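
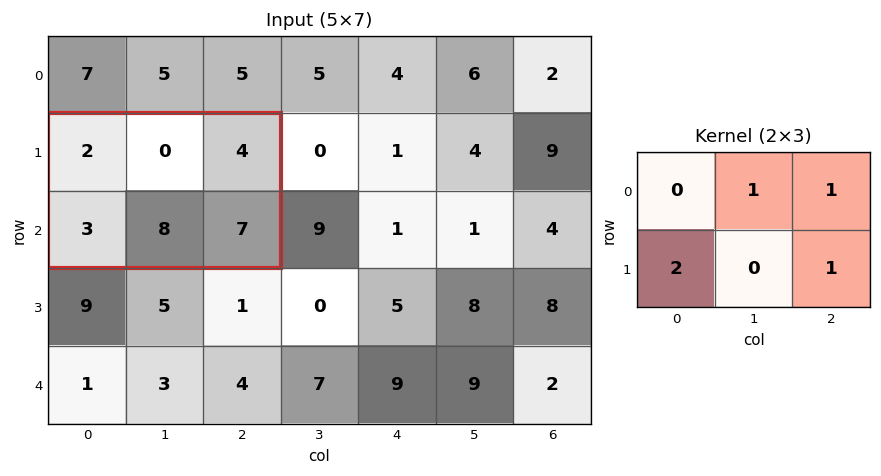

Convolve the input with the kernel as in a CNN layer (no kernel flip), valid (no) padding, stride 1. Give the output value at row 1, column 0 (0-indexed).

17

The receptive field on the input at this output position is [2 0 4 / 3 8 7]. Elementwise product with the kernel and sum: 0·1 + 4·1 + 3·2 + 7·1.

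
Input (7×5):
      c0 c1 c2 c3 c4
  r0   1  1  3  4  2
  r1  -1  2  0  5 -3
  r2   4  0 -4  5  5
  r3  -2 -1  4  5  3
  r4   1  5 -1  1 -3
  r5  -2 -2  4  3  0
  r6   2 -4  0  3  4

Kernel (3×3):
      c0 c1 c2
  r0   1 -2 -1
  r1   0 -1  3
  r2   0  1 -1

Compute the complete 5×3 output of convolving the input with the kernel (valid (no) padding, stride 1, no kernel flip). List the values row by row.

Output[0,0]: The receptive field on the input at this output position is [1 1 3 / -1 2 0 / 4 0 -4]. Elementwise product with the kernel and sum: 1·1 + 1·-2 + 3·-1 + 2·-1 + 0·3 + 0·1 + -4·-1.
Output[0,1]: The receptive field on the input at this output position is [1 3 4 / 2 0 5 / 0 -4 5]. Elementwise product with the kernel and sum: 1·1 + 3·-2 + 4·-1 + 0·-1 + 5·3 + -4·1 + 5·-1.

-2 -3 -21
-22 15 5
27 12 -11
-18 -9 -16
2 8 -4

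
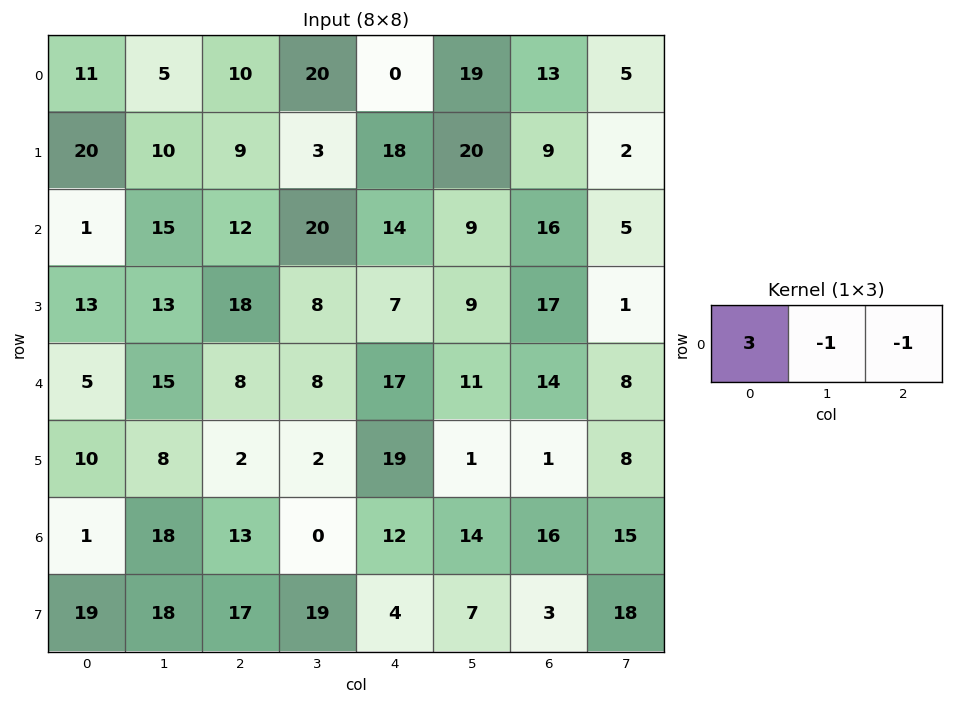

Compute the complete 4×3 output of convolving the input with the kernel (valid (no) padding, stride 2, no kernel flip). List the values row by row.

18 10 -32
-24 2 17
-8 -1 26
-28 27 6

Output[0,0]: The receptive field on the input at this output position is [11 5 10]. Elementwise product with the kernel and sum: 11·3 + 5·-1 + 10·-1.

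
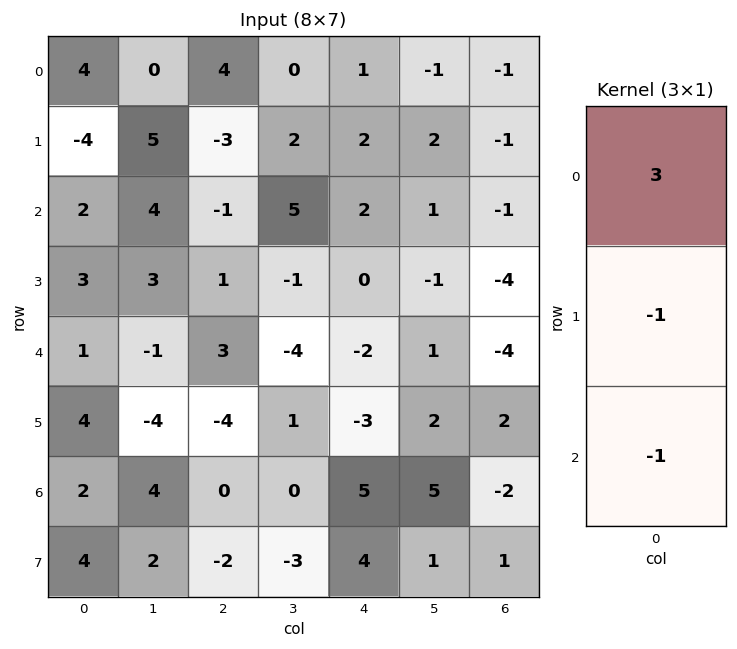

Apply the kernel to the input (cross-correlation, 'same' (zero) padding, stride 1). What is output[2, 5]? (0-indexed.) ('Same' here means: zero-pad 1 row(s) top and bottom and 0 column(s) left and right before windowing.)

6

The receptive field on the zero-padded input at this output position is [2 / 1 / -1]. Elementwise product with the kernel and sum: 2·3 + 1·-1 + -1·-1.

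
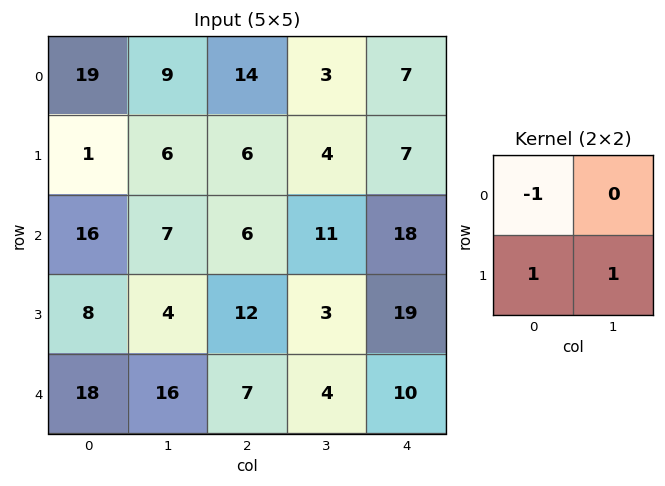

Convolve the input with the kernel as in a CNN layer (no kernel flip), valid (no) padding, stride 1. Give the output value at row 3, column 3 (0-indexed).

11

The receptive field on the input at this output position is [3 19 / 4 10]. Elementwise product with the kernel and sum: 3·-1 + 4·1 + 10·1.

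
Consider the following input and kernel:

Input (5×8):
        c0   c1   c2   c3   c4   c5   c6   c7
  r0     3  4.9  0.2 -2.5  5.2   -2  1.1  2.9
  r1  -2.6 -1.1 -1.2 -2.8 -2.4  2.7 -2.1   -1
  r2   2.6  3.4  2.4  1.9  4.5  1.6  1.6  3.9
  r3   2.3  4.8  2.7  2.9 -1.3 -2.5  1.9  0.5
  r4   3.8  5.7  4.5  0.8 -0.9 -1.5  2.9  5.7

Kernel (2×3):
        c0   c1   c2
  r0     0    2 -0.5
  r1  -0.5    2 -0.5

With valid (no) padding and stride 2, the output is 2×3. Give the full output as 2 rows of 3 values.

Output[0,0]: The receptive field on the input at this output position is [3 4.9 0.2 / -2.6 -1.1 -1.2]. Elementwise product with the kernel and sum: 4.9·2 + 0.2·-0.5 + -2.6·-0.5 + -1.1·2 + -1.2·-0.5.
Output[0,1]: The receptive field on the input at this output position is [0.2 -2.5 5.2 / -1.2 -2.8 -2.4]. Elementwise product with the kernel and sum: -2.5·2 + 5.2·-0.5 + -1.2·-0.5 + -2.8·2 + -2.4·-0.5.

9.4 -11.4 3.1
12.7 6.65 -2.9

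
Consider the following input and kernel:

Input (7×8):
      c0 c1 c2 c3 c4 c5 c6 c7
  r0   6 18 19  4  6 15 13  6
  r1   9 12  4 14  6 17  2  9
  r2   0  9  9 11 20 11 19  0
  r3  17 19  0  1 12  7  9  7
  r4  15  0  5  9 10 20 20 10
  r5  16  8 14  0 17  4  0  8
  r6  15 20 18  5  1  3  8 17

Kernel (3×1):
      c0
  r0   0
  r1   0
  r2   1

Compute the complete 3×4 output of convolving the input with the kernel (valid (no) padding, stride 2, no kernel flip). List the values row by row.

Output[0,0]: The receptive field on the input at this output position is [6 / 9 / 0]. Elementwise product with the kernel and sum: 0·1.

0 9 20 19
15 5 10 20
15 18 1 8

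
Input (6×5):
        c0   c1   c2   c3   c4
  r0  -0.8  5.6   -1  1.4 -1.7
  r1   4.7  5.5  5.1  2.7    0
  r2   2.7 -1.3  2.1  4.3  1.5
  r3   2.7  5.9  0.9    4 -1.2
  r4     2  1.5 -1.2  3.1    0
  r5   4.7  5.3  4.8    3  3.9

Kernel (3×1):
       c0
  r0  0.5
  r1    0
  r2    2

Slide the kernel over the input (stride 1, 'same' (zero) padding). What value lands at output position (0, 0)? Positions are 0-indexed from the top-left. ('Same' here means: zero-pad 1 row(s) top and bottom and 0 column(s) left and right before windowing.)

9.4

The receptive field on the zero-padded input at this output position is [0 / -0.8 / 4.7]. Elementwise product with the kernel and sum: 0·0.5 + 4.7·2.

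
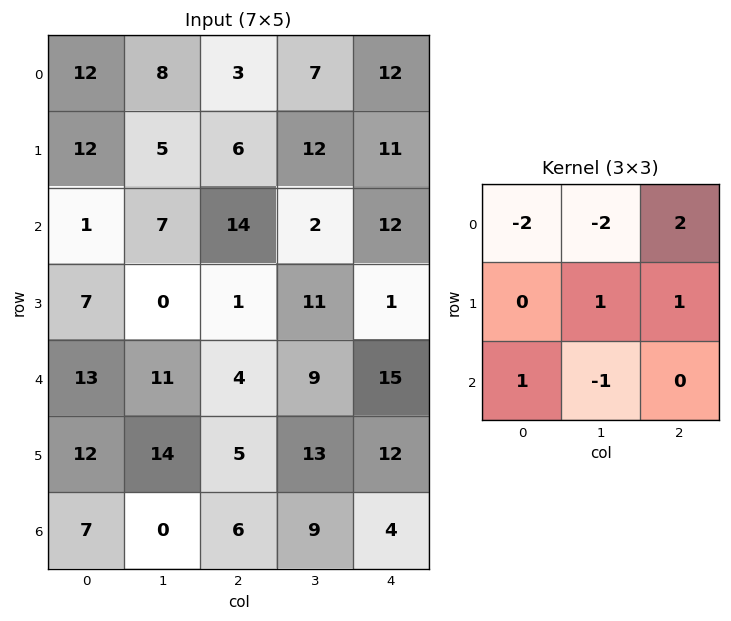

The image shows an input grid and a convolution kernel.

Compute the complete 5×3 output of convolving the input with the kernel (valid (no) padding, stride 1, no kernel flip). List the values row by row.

-29 3 39
6 17 -10
15 -19 -1
1 42 -6
-14 0 26

Output[0,0]: The receptive field on the input at this output position is [12 8 3 / 12 5 6 / 1 7 14]. Elementwise product with the kernel and sum: 12·-2 + 8·-2 + 3·2 + 5·1 + 6·1 + 1·1 + 7·-1.
Output[0,1]: The receptive field on the input at this output position is [8 3 7 / 5 6 12 / 7 14 2]. Elementwise product with the kernel and sum: 8·-2 + 3·-2 + 7·2 + 6·1 + 12·1 + 7·1 + 14·-1.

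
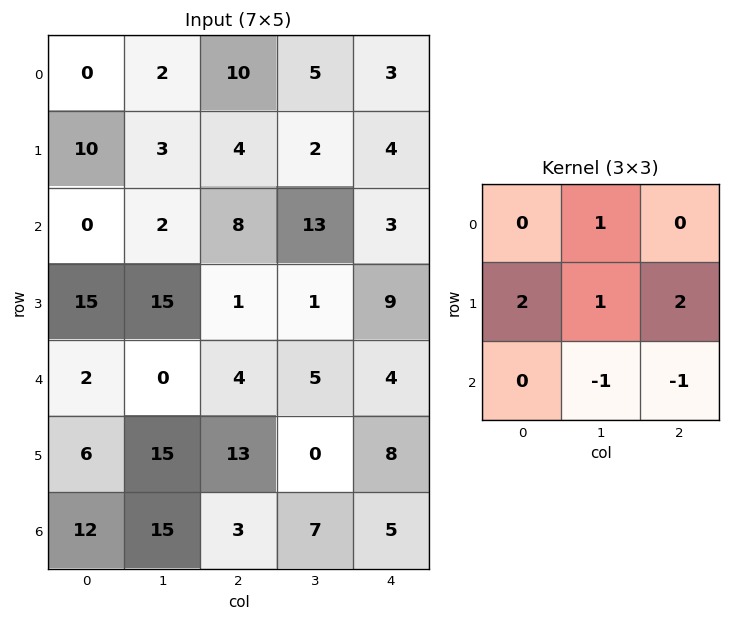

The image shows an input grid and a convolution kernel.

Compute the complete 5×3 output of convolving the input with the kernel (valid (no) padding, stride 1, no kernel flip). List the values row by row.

Output[0,0]: The receptive field on the input at this output position is [0 2 10 / 10 3 4 / 0 2 8]. Elementwise product with the kernel and sum: 2·1 + 10·2 + 3·1 + 4·2 + 2·-1 + 8·-1.
Output[0,1]: The receptive field on the input at this output position is [2 10 5 / 3 4 2 / 2 8 13]. Elementwise product with the kernel and sum: 10·1 + 3·2 + 4·1 + 2·2 + 8·-1 + 13·-1.

23 3 7
5 40 27
45 32 25
-1 2 14
35 37 35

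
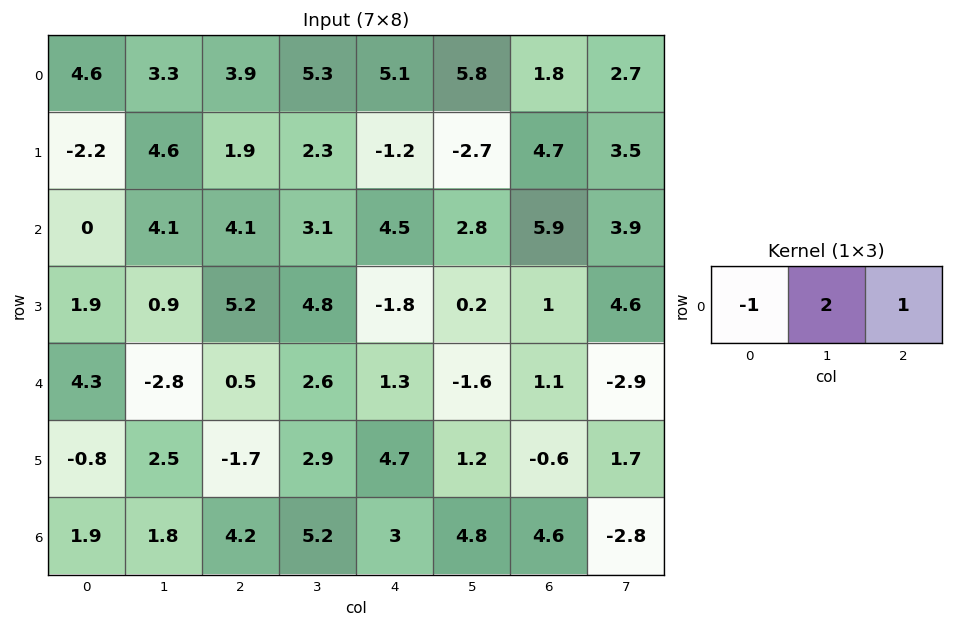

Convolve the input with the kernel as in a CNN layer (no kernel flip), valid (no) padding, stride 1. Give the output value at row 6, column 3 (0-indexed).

The receptive field on the input at this output position is [5.2 3 4.8]. Elementwise product with the kernel and sum: 5.2·-1 + 3·2 + 4.8·1.

5.6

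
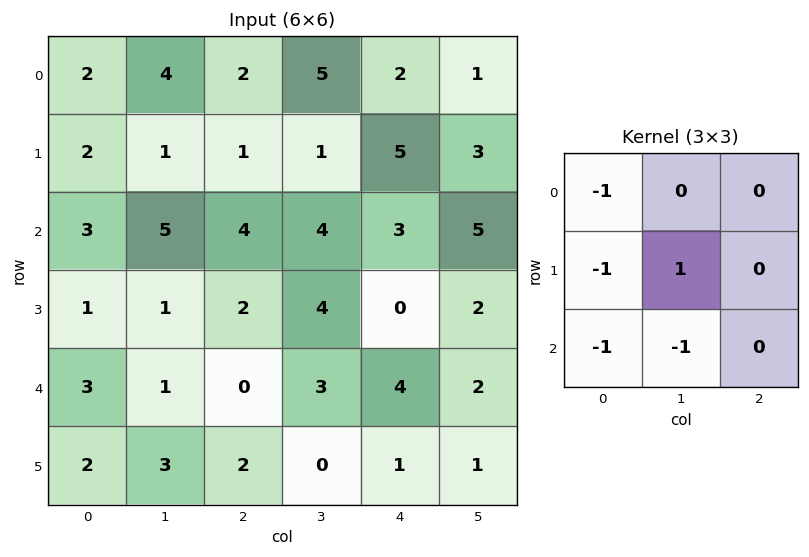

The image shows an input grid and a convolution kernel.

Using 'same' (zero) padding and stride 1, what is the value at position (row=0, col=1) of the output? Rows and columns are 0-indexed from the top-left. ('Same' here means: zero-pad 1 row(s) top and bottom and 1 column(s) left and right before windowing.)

The receptive field on the zero-padded input at this output position is [0 0 0 / 2 4 2 / 2 1 1]. Elementwise product with the kernel and sum: 0·-1 + 2·-1 + 4·1 + 2·-1 + 1·-1.

-1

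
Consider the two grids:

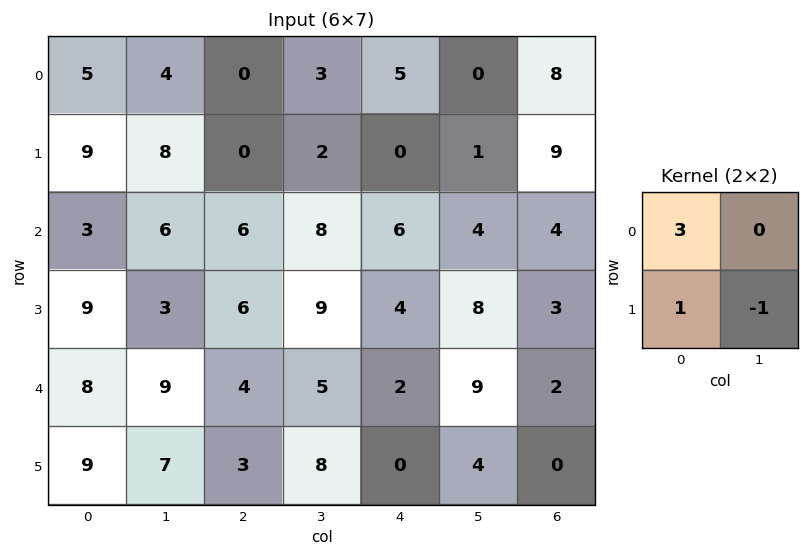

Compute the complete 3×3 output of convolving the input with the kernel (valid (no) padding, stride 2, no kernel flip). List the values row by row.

16 -2 14
15 15 14
26 7 2

Output[0,0]: The receptive field on the input at this output position is [5 4 / 9 8]. Elementwise product with the kernel and sum: 5·3 + 9·1 + 8·-1.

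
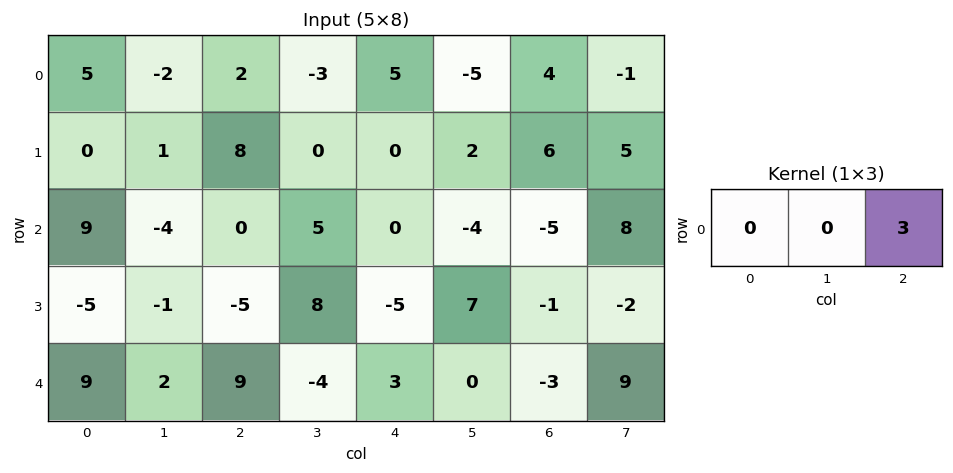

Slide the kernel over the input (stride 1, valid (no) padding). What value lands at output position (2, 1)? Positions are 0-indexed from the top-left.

The receptive field on the input at this output position is [-4 0 5]. Elementwise product with the kernel and sum: 5·3.

15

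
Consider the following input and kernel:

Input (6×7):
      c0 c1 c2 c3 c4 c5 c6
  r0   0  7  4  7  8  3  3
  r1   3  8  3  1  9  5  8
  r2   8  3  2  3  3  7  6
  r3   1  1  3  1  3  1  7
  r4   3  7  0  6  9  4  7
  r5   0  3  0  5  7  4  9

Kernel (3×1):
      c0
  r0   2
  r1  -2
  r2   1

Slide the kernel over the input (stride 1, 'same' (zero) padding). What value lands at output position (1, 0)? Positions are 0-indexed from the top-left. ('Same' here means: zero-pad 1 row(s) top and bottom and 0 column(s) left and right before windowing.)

2

The receptive field on the zero-padded input at this output position is [0 / 3 / 8]. Elementwise product with the kernel and sum: 0·2 + 3·-2 + 8·1.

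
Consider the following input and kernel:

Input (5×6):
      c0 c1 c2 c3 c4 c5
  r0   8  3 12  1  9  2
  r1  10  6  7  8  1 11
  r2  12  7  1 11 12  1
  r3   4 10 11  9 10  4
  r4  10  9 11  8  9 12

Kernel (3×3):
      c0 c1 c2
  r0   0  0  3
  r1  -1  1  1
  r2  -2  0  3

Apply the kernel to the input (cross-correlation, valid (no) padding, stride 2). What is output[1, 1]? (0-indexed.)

The receptive field on the input at this output position is [1 11 12 / 11 9 10 / 11 8 9]. Elementwise product with the kernel and sum: 12·3 + 11·-1 + 9·1 + 10·1 + 11·-2 + 9·3.

49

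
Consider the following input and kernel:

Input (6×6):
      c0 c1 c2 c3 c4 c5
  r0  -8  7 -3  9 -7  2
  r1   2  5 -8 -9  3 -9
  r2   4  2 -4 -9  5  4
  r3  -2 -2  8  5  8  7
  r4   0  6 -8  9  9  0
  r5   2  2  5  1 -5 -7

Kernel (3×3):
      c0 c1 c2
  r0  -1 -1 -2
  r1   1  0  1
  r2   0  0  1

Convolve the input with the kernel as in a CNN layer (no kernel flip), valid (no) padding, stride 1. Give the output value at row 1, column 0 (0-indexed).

17

The receptive field on the input at this output position is [2 5 -8 / 4 2 -4 / -2 -2 8]. Elementwise product with the kernel and sum: 2·-1 + 5·-1 + -8·-2 + 4·1 + -4·1 + 8·1.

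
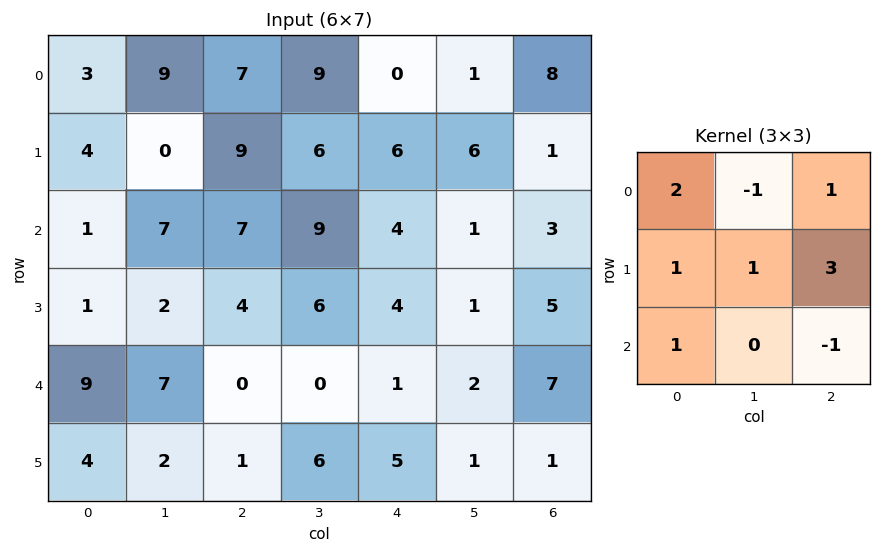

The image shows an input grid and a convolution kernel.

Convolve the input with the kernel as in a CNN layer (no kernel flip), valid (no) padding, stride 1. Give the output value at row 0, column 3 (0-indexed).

The receptive field on the input at this output position is [9 0 1 / 6 6 6 / 9 4 1]. Elementwise product with the kernel and sum: 9·2 + 0·-1 + 1·1 + 6·1 + 6·1 + 6·3 + 9·1 + 1·-1.

57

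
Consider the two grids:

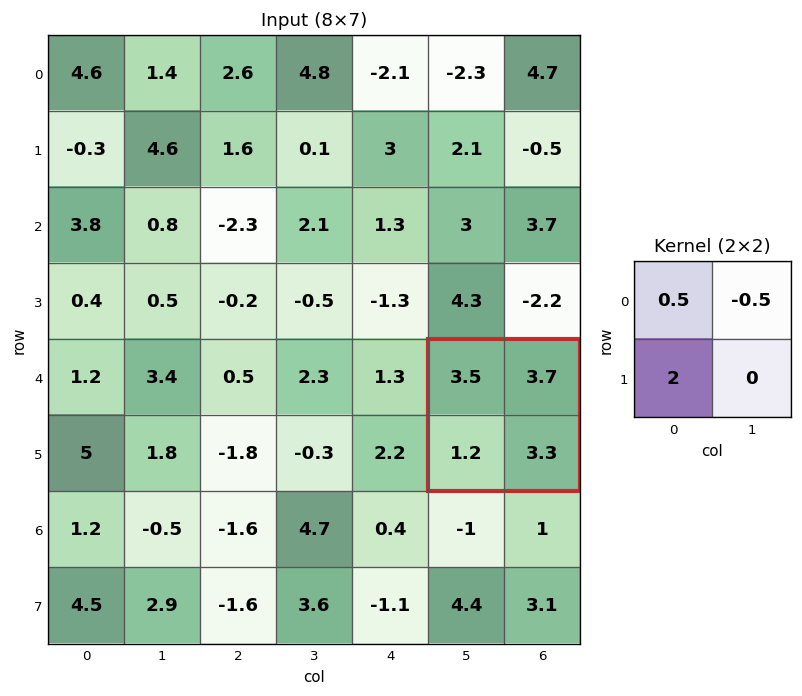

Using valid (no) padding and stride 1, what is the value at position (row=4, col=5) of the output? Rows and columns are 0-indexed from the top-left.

2.3

The receptive field on the input at this output position is [3.5 3.7 / 1.2 3.3]. Elementwise product with the kernel and sum: 3.5·0.5 + 3.7·-0.5 + 1.2·2.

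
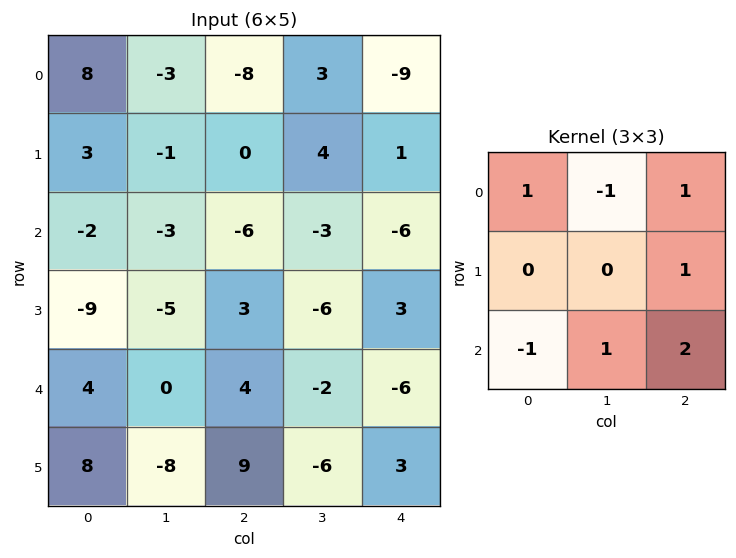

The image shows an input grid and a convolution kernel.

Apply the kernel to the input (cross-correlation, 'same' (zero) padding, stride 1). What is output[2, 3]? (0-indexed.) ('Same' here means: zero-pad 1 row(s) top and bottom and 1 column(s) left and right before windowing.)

-12

The receptive field on the zero-padded input at this output position is [0 4 1 / -6 -3 -6 / 3 -6 3]. Elementwise product with the kernel and sum: 0·1 + 4·-1 + 1·1 + -6·1 + 3·-1 + -6·1 + 3·2.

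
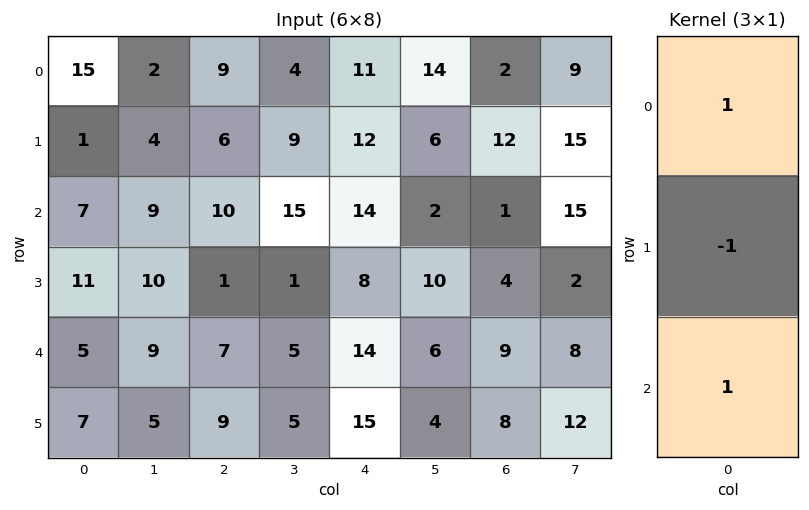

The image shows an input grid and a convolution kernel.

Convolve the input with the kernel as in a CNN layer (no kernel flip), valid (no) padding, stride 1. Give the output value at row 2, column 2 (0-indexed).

The receptive field on the input at this output position is [10 / 1 / 7]. Elementwise product with the kernel and sum: 10·1 + 1·-1 + 7·1.

16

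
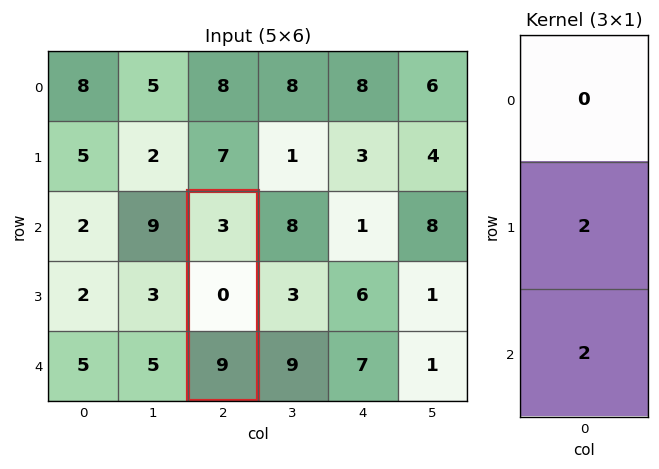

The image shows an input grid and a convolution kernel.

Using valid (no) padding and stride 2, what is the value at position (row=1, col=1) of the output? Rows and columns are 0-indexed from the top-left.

18

The receptive field on the input at this output position is [3 / 0 / 9]. Elementwise product with the kernel and sum: 0·2 + 9·2.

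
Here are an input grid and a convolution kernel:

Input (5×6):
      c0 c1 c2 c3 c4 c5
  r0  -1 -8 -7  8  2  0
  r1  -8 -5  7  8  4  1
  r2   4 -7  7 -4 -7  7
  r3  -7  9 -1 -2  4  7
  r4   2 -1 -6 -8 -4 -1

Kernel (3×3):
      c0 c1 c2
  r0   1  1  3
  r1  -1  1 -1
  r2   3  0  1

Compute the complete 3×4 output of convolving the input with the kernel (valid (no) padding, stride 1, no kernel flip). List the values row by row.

Output[0,0]: The receptive field on the input at this output position is [-1 -8 -7 / -8 -5 7 / 4 -7 7]. Elementwise product with the kernel and sum: -1·1 + -8·1 + -7·3 + -8·-1 + -5·1 + 7·-1 + 4·3 + 7·1.
Output[0,1]: The receptive field on the input at this output position is [-8 -7 8 / -5 7 8 / -7 7 -4]. Elementwise product with the kernel and sum: -8·1 + -7·1 + 8·3 + -5·-1 + 7·1 + 8·-1 + -7·3 + -4·1.

-15 -12 18 0
-32 69 24 6
35 -31 -45 -16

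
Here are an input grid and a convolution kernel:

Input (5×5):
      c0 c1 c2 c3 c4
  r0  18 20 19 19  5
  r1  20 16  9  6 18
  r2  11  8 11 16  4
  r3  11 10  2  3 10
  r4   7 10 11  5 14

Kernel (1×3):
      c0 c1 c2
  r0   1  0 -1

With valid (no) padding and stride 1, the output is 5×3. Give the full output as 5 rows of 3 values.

-1 1 14
11 10 -9
0 -8 7
9 7 -8
-4 5 -3

Output[0,0]: The receptive field on the input at this output position is [18 20 19]. Elementwise product with the kernel and sum: 18·1 + 19·-1.
Output[0,1]: The receptive field on the input at this output position is [20 19 19]. Elementwise product with the kernel and sum: 20·1 + 19·-1.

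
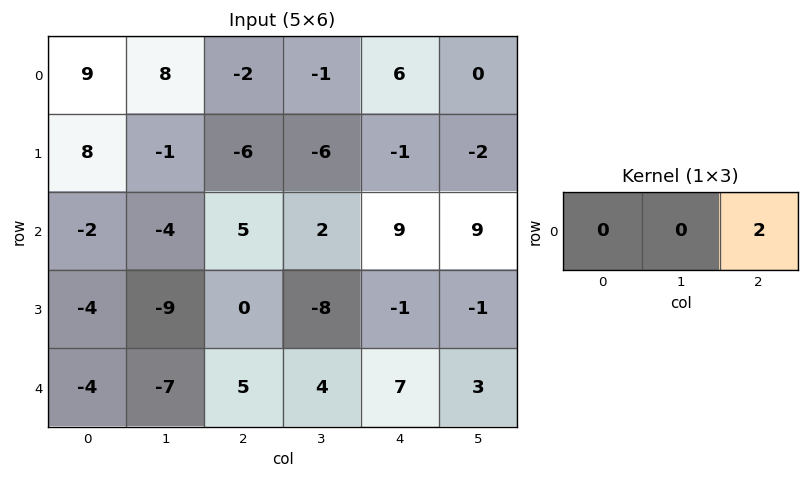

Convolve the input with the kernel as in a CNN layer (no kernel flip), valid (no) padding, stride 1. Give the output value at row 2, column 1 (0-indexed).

4

The receptive field on the input at this output position is [-4 5 2]. Elementwise product with the kernel and sum: 2·2.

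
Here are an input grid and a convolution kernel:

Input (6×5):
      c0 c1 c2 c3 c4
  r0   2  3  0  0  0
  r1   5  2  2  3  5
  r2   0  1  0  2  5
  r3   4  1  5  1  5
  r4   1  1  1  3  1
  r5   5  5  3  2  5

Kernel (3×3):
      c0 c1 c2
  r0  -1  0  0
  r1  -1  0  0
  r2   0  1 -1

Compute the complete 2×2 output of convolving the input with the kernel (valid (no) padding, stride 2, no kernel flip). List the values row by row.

-6 -5
-4 -3

Output[0,0]: The receptive field on the input at this output position is [2 3 0 / 5 2 2 / 0 1 0]. Elementwise product with the kernel and sum: 2·-1 + 5·-1 + 1·1 + 0·-1.
Output[0,1]: The receptive field on the input at this output position is [0 0 0 / 2 3 5 / 0 2 5]. Elementwise product with the kernel and sum: 0·-1 + 2·-1 + 2·1 + 5·-1.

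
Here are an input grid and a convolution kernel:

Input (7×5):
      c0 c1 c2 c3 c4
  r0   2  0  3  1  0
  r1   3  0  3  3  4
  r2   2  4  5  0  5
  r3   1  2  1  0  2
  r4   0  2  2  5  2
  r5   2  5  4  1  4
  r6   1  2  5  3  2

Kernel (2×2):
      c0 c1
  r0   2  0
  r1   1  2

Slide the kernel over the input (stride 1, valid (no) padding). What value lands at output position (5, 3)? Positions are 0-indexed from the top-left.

9

The receptive field on the input at this output position is [1 4 / 3 2]. Elementwise product with the kernel and sum: 1·2 + 3·1 + 2·2.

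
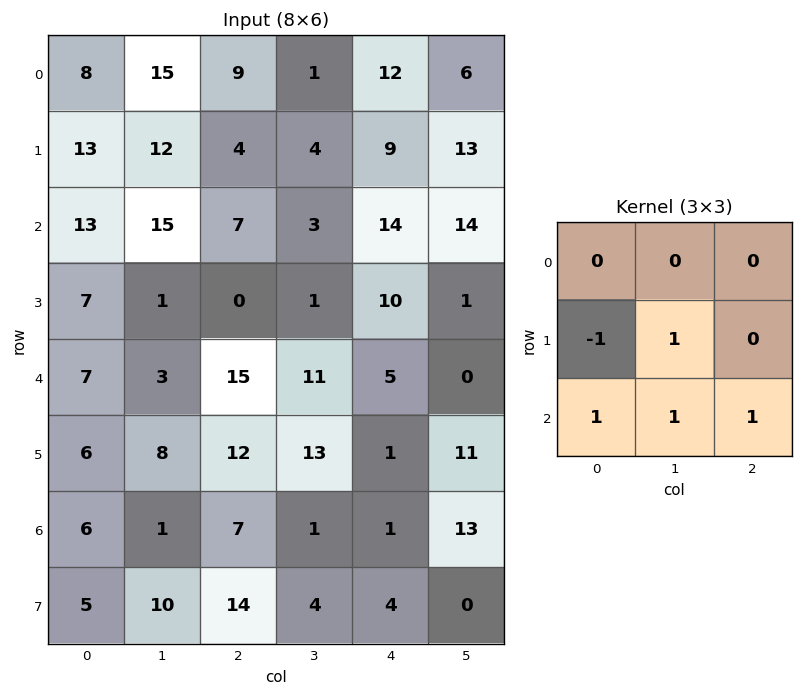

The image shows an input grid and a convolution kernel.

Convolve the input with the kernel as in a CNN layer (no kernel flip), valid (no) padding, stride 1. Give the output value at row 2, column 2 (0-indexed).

The receptive field on the input at this output position is [7 3 14 / 0 1 10 / 15 11 5]. Elementwise product with the kernel and sum: 0·-1 + 1·1 + 15·1 + 11·1 + 5·1.

32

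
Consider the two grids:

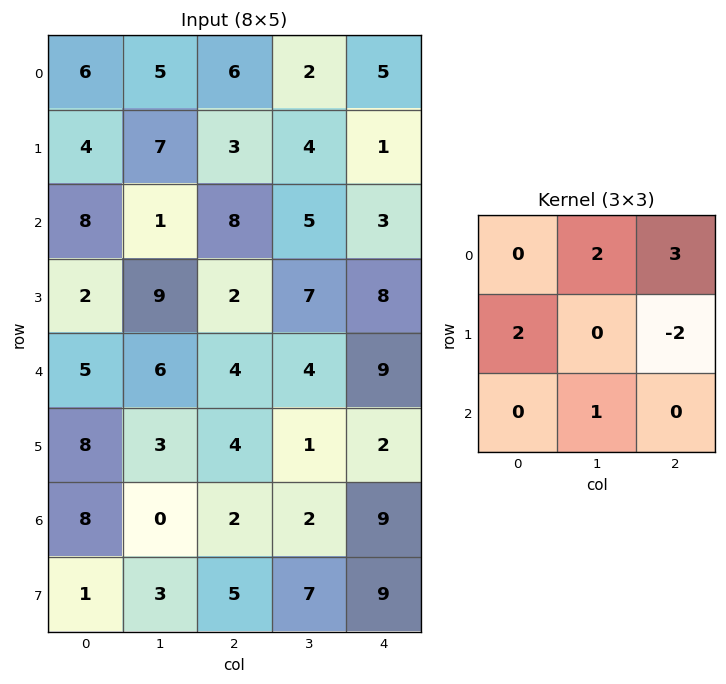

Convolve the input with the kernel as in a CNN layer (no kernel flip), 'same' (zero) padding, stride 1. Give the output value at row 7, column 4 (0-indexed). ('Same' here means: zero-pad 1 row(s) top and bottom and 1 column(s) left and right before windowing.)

The receptive field on the zero-padded input at this output position is [2 9 0 / 7 9 0 / 0 0 0]. Elementwise product with the kernel and sum: 9·2 + 0·3 + 7·2 + 0·-2 + 0·1.

32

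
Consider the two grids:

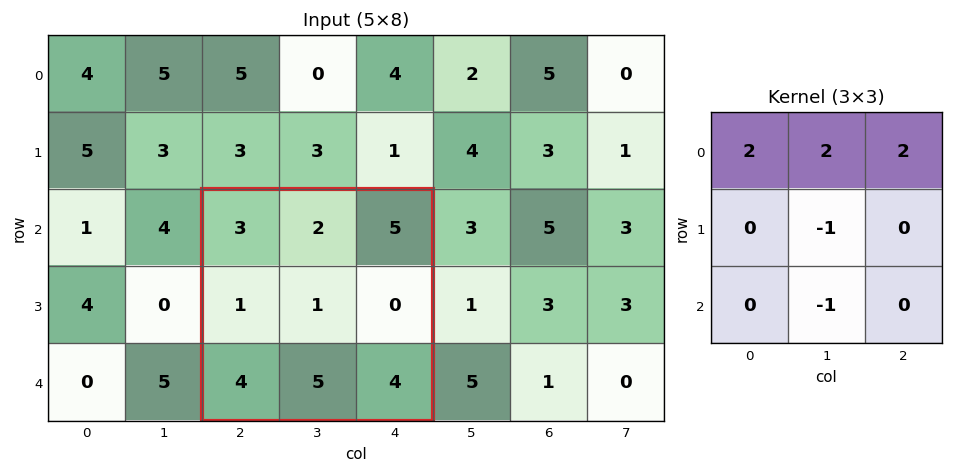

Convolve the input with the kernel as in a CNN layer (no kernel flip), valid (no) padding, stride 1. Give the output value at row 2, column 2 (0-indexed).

14

The receptive field on the input at this output position is [3 2 5 / 1 1 0 / 4 5 4]. Elementwise product with the kernel and sum: 3·2 + 2·2 + 5·2 + 1·-1 + 5·-1.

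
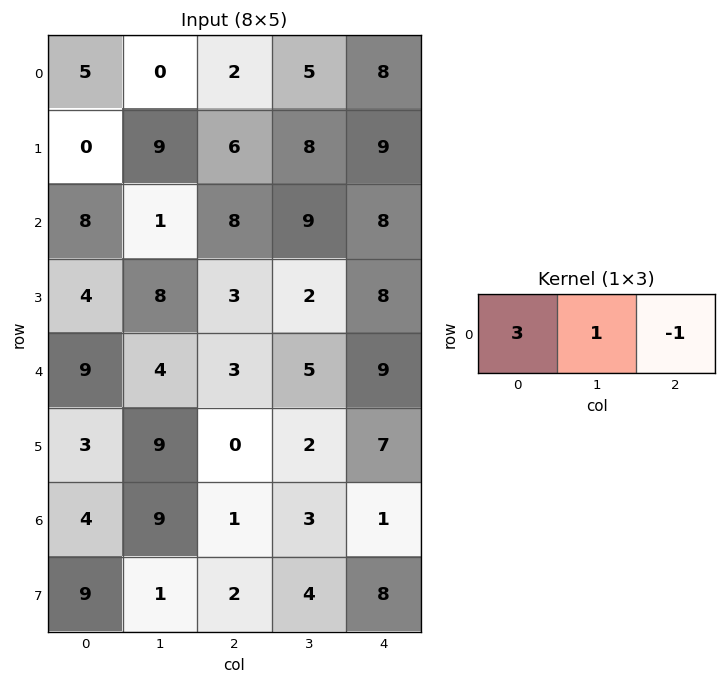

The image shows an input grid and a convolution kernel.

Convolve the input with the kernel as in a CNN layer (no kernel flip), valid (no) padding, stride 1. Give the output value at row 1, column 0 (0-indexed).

3

The receptive field on the input at this output position is [0 9 6]. Elementwise product with the kernel and sum: 0·3 + 9·1 + 6·-1.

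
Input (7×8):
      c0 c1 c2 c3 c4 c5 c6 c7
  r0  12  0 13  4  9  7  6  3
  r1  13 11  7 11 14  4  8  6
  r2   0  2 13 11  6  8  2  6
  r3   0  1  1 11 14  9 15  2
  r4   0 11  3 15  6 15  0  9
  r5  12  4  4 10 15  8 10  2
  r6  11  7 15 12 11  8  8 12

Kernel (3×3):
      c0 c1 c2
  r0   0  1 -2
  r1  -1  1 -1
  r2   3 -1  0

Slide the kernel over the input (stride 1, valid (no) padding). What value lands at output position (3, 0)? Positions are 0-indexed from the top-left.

The receptive field on the input at this output position is [0 1 1 / 0 11 3 / 12 4 4]. Elementwise product with the kernel and sum: 1·1 + 1·-2 + 0·-1 + 11·1 + 3·-1 + 12·3 + 4·-1.

39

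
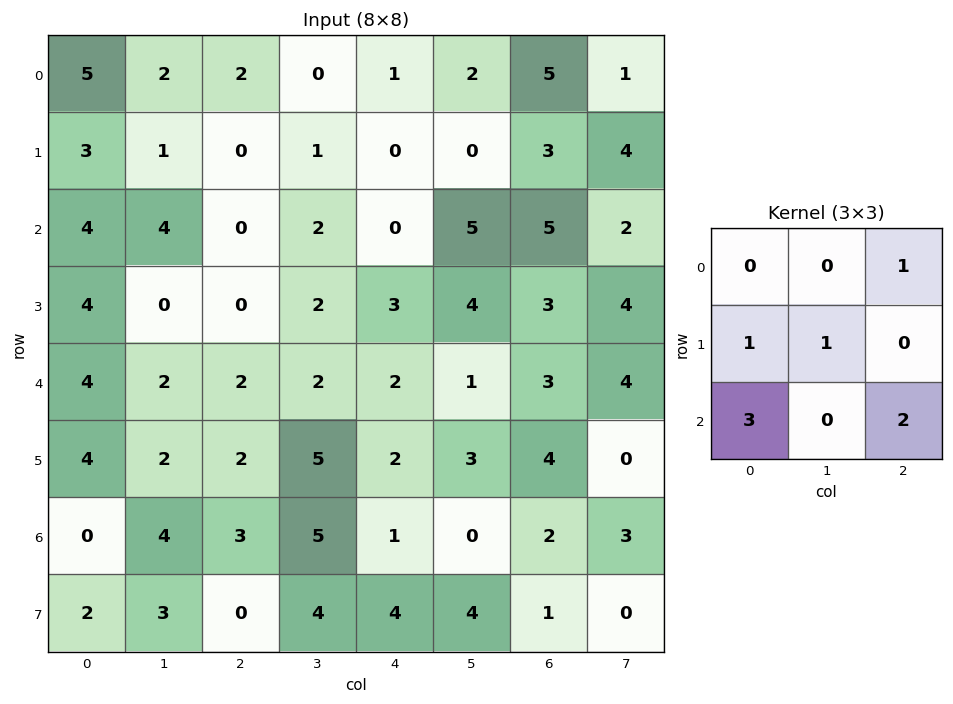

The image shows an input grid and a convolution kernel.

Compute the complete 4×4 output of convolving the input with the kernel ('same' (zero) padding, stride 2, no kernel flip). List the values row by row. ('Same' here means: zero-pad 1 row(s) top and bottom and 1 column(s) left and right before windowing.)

Output[0,0]: The receptive field on the zero-padded input at this output position is [0 0 0 / 0 5 2 / 0 3 1]. Elementwise product with the kernel and sum: 0·1 + 0·1 + 5·1 + 0·3 + 1·2.

7 9 4 15
5 9 16 34
8 22 29 17
8 29 29 14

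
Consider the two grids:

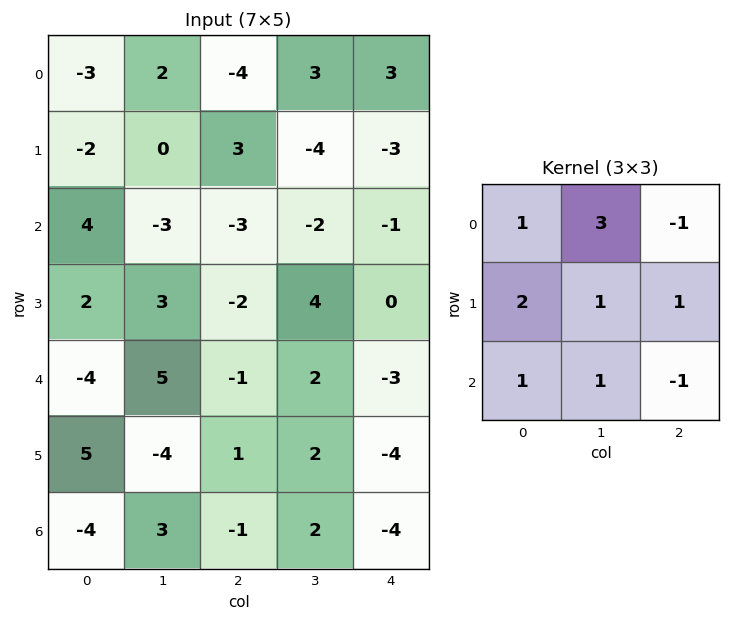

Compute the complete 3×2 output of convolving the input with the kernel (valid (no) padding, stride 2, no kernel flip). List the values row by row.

Output[0,0]: The receptive field on the input at this output position is [-3 2 -4 / -2 0 3 / 4 -3 -3]. Elementwise product with the kernel and sum: -3·1 + 2·3 + -4·-1 + -2·2 + 0·1 + 3·1 + 4·1 + -3·1 + -3·-1.

10 -3
5 -4
19 13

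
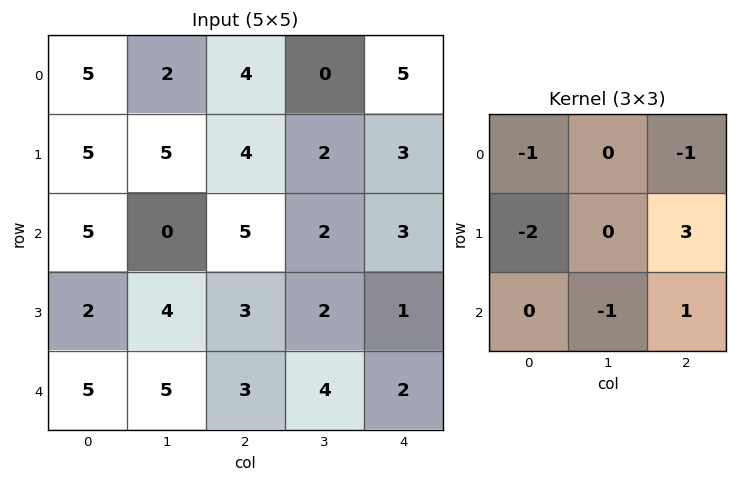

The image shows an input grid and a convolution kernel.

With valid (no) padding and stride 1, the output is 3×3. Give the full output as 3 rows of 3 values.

Output[0,0]: The receptive field on the input at this output position is [5 2 4 / 5 5 4 / 5 0 5]. Elementwise product with the kernel and sum: 5·-1 + 4·-1 + 5·-2 + 4·3 + 0·-1 + 5·1.

-2 -9 -7
-5 -2 -9
-7 -3 -13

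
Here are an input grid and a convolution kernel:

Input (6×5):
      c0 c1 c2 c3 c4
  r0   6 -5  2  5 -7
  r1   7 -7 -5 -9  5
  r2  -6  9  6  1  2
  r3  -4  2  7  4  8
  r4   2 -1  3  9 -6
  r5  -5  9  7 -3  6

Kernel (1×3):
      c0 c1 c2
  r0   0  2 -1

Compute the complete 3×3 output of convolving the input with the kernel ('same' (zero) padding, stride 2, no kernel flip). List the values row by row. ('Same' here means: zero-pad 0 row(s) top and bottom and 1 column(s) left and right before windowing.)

17 -1 -14
-21 11 4
5 -3 -12

Output[0,0]: The receptive field on the zero-padded input at this output position is [0 6 -5]. Elementwise product with the kernel and sum: 6·2 + -5·-1.
Output[0,1]: The receptive field on the zero-padded input at this output position is [-5 2 5]. Elementwise product with the kernel and sum: 2·2 + 5·-1.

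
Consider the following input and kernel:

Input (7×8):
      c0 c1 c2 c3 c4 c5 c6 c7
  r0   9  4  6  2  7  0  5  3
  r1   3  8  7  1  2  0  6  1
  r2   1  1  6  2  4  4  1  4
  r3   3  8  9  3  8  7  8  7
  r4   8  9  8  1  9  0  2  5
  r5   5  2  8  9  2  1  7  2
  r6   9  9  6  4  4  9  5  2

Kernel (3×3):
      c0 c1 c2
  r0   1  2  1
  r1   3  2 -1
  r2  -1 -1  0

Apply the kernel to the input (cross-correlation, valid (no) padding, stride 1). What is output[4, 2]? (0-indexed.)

49

The receptive field on the input at this output position is [8 1 9 / 8 9 2 / 6 4 4]. Elementwise product with the kernel and sum: 8·1 + 1·2 + 9·1 + 8·3 + 9·2 + 2·-1 + 6·-1 + 4·-1.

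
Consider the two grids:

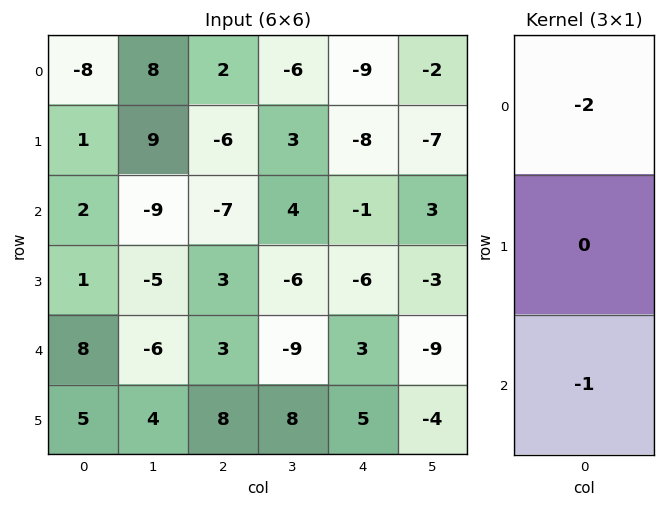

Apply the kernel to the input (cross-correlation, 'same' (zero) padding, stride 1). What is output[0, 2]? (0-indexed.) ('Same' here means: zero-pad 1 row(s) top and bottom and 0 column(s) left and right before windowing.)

The receptive field on the zero-padded input at this output position is [0 / 2 / -6]. Elementwise product with the kernel and sum: 0·-2 + -6·-1.

6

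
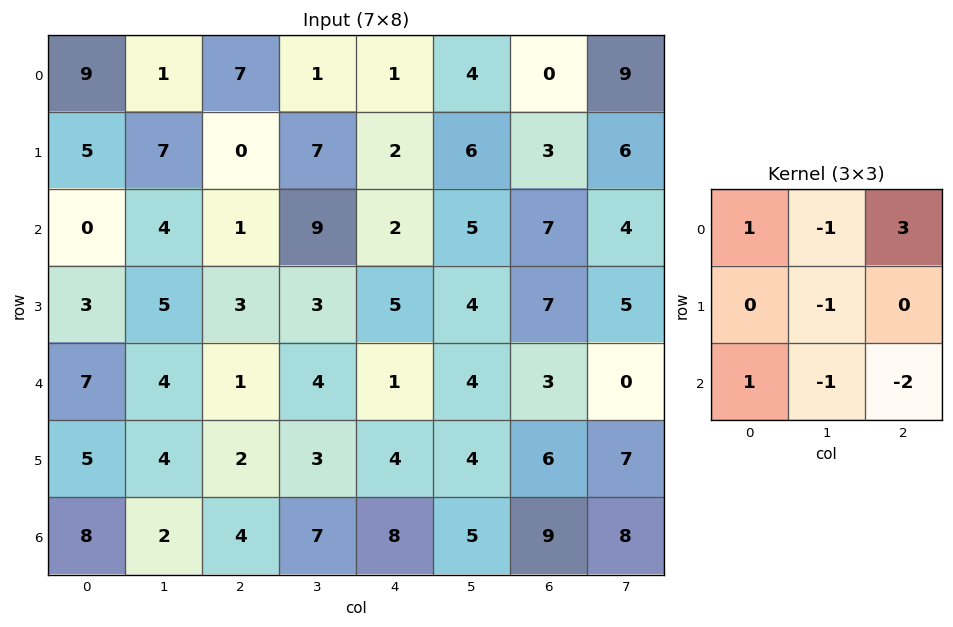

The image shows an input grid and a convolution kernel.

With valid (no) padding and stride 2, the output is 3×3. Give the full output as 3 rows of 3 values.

16 -10 -26
-5 -10 5
0 -22 -13

Output[0,0]: The receptive field on the input at this output position is [9 1 7 / 5 7 0 / 0 4 1]. Elementwise product with the kernel and sum: 9·1 + 1·-1 + 7·3 + 7·-1 + 0·1 + 4·-1 + 1·-2.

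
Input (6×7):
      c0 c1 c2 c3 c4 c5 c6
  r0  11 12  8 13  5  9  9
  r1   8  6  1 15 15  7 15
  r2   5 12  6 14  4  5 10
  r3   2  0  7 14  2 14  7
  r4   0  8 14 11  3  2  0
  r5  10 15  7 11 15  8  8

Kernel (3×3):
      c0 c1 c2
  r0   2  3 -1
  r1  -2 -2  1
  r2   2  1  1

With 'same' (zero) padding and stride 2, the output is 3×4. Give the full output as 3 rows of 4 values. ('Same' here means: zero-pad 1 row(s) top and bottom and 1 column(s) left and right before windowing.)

Output[0,0]: The receptive field on the zero-padded input at this output position is [0 0 0 / 0 11 12 / 0 8 6]. Elementwise product with the kernel and sum: 0·2 + 0·3 + 0·-1 + 0·-2 + 11·-2 + 12·1 + 0·2 + 8·1 + 6·1.
Output[0,1]: The receptive field on the zero-padded input at this output position is [0 0 0 / 12 8 13 / 6 1 15]. Elementwise product with the kernel and sum: 0·2 + 0·3 + 0·-1 + 12·-2 + 8·-2 + 13·1 + 6·2 + 1·1 + 15·1.

4 1 25 -7
22 -1 81 64
39 22 39 69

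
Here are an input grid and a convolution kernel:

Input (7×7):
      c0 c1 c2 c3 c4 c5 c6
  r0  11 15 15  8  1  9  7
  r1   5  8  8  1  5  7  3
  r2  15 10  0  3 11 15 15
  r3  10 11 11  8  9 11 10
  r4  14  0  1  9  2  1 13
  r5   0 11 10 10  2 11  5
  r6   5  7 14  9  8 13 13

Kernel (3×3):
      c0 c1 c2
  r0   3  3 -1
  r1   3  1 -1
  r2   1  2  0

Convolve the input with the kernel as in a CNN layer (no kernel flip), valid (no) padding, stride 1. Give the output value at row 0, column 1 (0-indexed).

123

The receptive field on the input at this output position is [15 15 8 / 8 8 1 / 10 0 3]. Elementwise product with the kernel and sum: 15·3 + 15·3 + 8·-1 + 8·3 + 8·1 + 1·-1 + 10·1 + 0·2.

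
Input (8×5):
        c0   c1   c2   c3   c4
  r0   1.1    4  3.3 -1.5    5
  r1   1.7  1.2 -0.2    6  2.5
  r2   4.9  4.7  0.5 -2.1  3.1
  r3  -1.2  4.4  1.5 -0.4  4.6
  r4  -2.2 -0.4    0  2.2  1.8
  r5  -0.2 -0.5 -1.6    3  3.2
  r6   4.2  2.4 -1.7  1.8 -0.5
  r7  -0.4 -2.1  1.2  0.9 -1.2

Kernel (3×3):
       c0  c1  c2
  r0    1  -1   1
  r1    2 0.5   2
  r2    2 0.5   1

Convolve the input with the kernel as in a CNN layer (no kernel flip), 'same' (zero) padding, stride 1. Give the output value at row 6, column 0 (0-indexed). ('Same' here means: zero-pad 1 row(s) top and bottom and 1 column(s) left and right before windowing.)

The receptive field on the zero-padded input at this output position is [0 -0.2 -0.5 / 0 4.2 2.4 / 0 -0.4 -2.1]. Elementwise product with the kernel and sum: 0·1 + -0.2·-1 + -0.5·1 + 0·2 + 4.2·0.5 + 2.4·2 + 0·2 + -0.4·0.5 + -2.1·1.

4.3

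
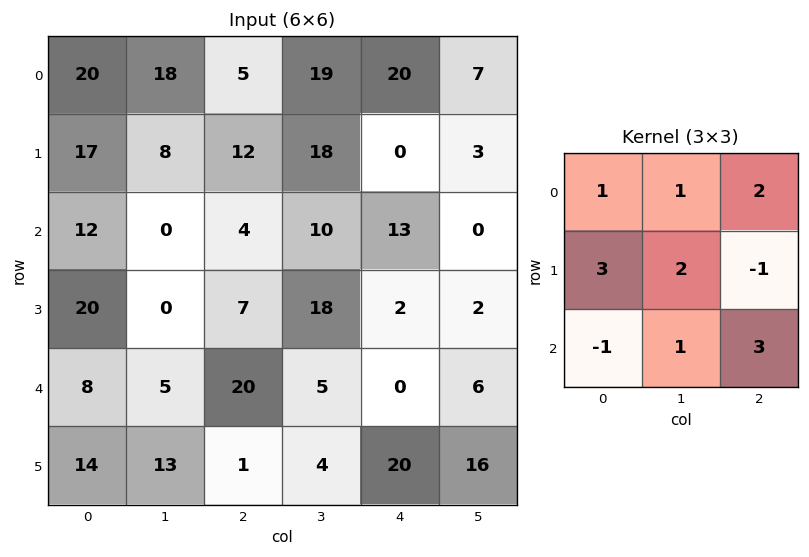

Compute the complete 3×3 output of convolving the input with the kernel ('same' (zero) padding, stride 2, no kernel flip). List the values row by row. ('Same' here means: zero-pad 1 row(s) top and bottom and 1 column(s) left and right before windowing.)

Output[0,0]: The receptive field on the zero-padded input at this output position is [0 0 0 / 0 20 18 / 0 17 8]. Elementwise product with the kernel and sum: 0·1 + 0·1 + 0·2 + 0·3 + 20·2 + 18·-1 + 0·-1 + 17·1 + 8·3.

63 103 81
77 115 70
84 93 97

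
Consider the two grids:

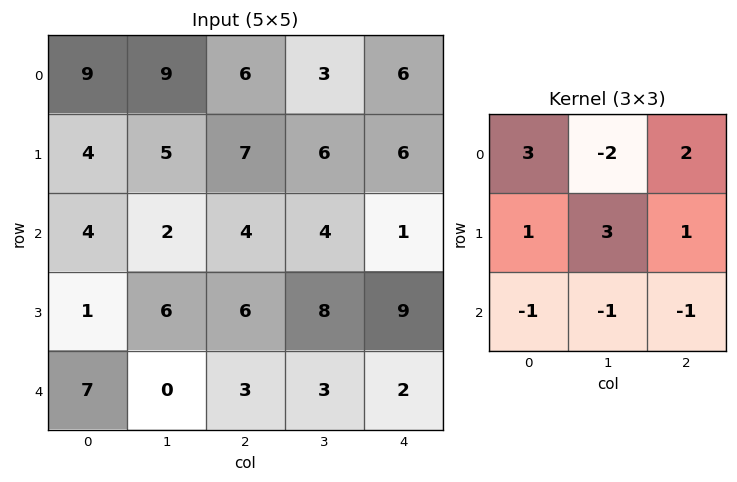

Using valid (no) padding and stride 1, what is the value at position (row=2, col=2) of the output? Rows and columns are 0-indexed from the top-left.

The receptive field on the input at this output position is [4 4 1 / 6 8 9 / 3 3 2]. Elementwise product with the kernel and sum: 4·3 + 4·-2 + 1·2 + 6·1 + 8·3 + 9·1 + 3·-1 + 3·-1 + 2·-1.

37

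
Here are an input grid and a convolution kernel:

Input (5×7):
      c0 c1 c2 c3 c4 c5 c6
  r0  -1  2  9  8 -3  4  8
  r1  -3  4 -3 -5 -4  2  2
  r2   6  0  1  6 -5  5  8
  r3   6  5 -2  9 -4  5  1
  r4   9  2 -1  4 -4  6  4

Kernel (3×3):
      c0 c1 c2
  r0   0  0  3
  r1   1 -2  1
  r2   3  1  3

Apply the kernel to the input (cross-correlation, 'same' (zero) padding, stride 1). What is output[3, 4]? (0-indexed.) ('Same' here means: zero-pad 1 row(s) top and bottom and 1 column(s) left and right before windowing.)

The receptive field on the zero-padded input at this output position is [6 -5 5 / 9 -4 5 / 4 -4 6]. Elementwise product with the kernel and sum: 5·3 + 9·1 + -4·-2 + 5·1 + 4·3 + -4·1 + 6·3.

63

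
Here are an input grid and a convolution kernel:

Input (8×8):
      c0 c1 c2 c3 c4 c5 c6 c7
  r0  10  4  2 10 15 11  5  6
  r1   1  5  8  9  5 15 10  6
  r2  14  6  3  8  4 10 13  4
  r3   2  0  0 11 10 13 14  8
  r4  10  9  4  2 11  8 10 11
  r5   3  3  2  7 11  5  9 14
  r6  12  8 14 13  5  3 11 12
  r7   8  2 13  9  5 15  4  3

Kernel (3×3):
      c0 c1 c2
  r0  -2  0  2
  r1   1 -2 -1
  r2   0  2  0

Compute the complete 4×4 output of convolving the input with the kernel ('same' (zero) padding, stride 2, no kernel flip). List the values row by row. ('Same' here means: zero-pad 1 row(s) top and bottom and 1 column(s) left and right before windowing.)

Output[0,0]: The receptive field on the zero-padded input at this output position is [0 0 0 / 0 10 4 / 0 1 5]. Elementwise product with the kernel and sum: 0·-2 + 0·2 + 0·1 + 10·-2 + 4·-1 + 1·2.
Output[0,1]: The receptive field on the zero-padded input at this output position is [0 0 0 / 4 2 10 / 5 8 9]. Elementwise product with the kernel and sum: 0·-2 + 0·2 + 4·1 + 2·-2 + 10·-1 + 8·2.

-22 6 -21 15
-20 0 22 -10
-23 25 -2 -15
-10 1 6 -5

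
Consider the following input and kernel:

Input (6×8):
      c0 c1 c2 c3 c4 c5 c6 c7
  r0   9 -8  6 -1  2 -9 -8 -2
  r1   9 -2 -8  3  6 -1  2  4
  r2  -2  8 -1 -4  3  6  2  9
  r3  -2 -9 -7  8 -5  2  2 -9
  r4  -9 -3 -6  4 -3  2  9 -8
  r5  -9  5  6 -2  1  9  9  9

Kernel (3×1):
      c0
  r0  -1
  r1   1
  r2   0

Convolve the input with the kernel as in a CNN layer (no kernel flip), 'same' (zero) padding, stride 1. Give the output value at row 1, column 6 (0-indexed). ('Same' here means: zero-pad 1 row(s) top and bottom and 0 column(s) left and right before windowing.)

10

The receptive field on the zero-padded input at this output position is [-8 / 2 / 2]. Elementwise product with the kernel and sum: -8·-1 + 2·1.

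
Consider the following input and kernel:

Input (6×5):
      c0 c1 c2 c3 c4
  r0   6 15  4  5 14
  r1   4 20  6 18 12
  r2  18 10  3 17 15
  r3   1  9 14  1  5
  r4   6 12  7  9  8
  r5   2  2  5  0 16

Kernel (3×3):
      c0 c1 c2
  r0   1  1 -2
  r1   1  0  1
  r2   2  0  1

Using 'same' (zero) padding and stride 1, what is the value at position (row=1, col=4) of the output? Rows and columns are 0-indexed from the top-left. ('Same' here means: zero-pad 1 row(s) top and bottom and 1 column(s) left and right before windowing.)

71

The receptive field on the zero-padded input at this output position is [5 14 0 / 18 12 0 / 17 15 0]. Elementwise product with the kernel and sum: 5·1 + 14·1 + 0·-2 + 18·1 + 0·1 + 17·2 + 0·1.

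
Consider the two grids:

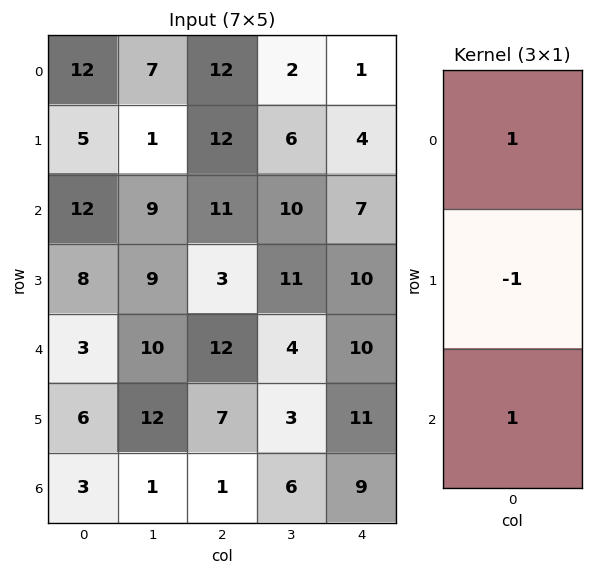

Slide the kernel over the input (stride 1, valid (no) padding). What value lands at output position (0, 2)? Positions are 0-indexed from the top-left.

11

The receptive field on the input at this output position is [12 / 12 / 11]. Elementwise product with the kernel and sum: 12·1 + 12·-1 + 11·1.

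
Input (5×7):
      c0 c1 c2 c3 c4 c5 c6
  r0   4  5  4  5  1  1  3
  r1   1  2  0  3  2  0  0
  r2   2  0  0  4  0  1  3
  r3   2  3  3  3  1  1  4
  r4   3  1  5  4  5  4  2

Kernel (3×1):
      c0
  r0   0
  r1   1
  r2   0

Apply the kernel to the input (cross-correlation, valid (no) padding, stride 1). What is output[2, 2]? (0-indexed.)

3

The receptive field on the input at this output position is [0 / 3 / 5]. Elementwise product with the kernel and sum: 3·1.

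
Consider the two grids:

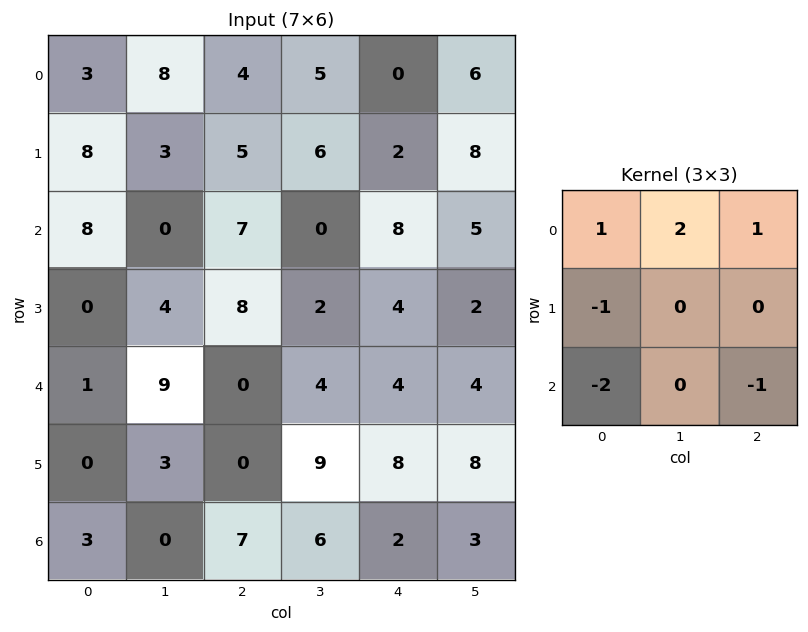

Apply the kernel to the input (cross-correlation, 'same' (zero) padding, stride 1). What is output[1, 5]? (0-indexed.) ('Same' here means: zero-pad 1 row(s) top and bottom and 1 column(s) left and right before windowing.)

-6

The receptive field on the zero-padded input at this output position is [0 6 0 / 2 8 0 / 8 5 0]. Elementwise product with the kernel and sum: 0·1 + 6·2 + 0·1 + 2·-1 + 8·-2 + 0·-1.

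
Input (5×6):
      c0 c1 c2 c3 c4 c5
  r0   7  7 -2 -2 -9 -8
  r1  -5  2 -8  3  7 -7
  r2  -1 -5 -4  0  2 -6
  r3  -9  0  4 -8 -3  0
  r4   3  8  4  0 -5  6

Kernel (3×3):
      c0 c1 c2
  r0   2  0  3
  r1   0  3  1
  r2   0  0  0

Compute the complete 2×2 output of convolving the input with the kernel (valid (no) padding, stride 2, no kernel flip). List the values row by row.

6 -15
-10 -29

Output[0,0]: The receptive field on the input at this output position is [7 7 -2 / -5 2 -8 / -1 -5 -4]. Elementwise product with the kernel and sum: 7·2 + -2·3 + 2·3 + -8·1.
Output[0,1]: The receptive field on the input at this output position is [-2 -2 -9 / -8 3 7 / -4 0 2]. Elementwise product with the kernel and sum: -2·2 + -9·3 + 3·3 + 7·1.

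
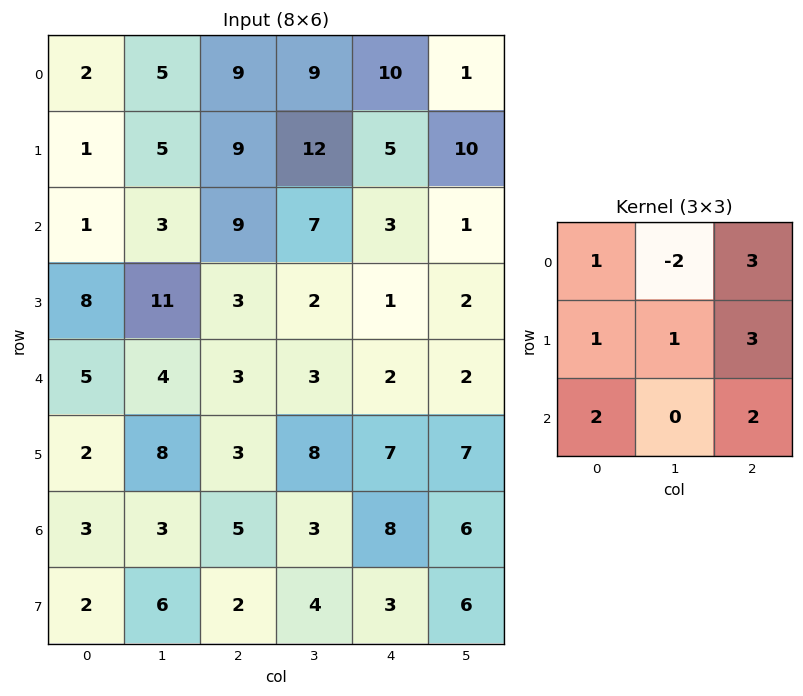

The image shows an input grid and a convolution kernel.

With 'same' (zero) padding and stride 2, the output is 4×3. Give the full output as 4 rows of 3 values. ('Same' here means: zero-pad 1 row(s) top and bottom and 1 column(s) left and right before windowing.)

27 75 66
45 82 53
50 59 47
44 63 64

Output[0,0]: The receptive field on the zero-padded input at this output position is [0 0 0 / 0 2 5 / 0 1 5]. Elementwise product with the kernel and sum: 0·1 + 0·-2 + 0·3 + 0·1 + 2·1 + 5·3 + 0·2 + 5·2.
Output[0,1]: The receptive field on the zero-padded input at this output position is [0 0 0 / 5 9 9 / 5 9 12]. Elementwise product with the kernel and sum: 0·1 + 0·-2 + 0·3 + 5·1 + 9·1 + 9·3 + 5·2 + 12·2.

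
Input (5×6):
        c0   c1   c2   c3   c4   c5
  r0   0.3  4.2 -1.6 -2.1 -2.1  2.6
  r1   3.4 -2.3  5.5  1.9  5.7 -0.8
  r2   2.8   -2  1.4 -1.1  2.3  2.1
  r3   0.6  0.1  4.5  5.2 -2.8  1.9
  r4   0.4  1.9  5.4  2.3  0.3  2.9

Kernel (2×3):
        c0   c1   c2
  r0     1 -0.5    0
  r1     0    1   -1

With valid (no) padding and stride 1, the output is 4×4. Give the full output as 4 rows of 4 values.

Output[0,0]: The receptive field on the input at this output position is [0.3 4.2 -1.6 / 3.4 -2.3 5.5]. Elementwise product with the kernel and sum: 0.3·1 + 4.2·-0.5 + -2.3·1 + 5.5·-1.
Output[0,1]: The receptive field on the input at this output position is [4.2 -1.6 -2.1 / -2.3 5.5 1.9]. Elementwise product with the kernel and sum: 4.2·1 + -1.6·-0.5 + 5.5·1 + 1.9·-1.

-9.6 8.6 -4.35 5.45
1.15 -2.55 1.15 -0.75
-0.6 -3.4 9.95 -6.95
-2.95 0.95 3.9 4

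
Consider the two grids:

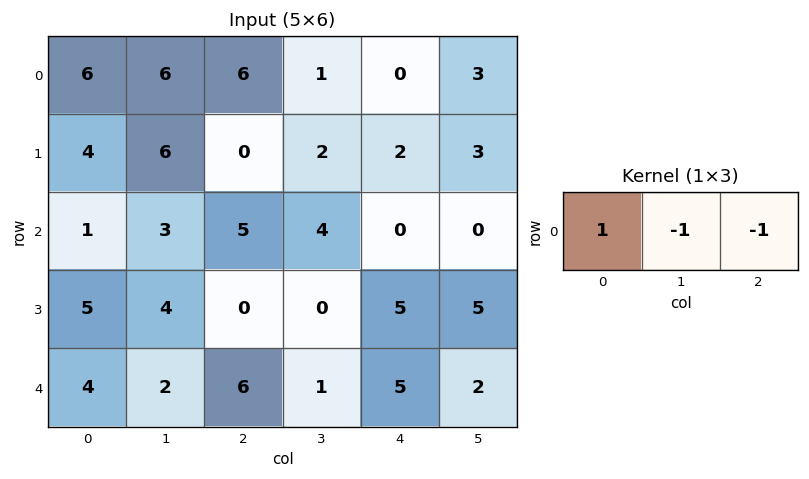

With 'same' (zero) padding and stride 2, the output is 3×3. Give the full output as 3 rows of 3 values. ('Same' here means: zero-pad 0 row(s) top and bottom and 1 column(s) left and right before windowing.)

Output[0,0]: The receptive field on the zero-padded input at this output position is [0 6 6]. Elementwise product with the kernel and sum: 0·1 + 6·-1 + 6·-1.
Output[0,1]: The receptive field on the zero-padded input at this output position is [6 6 1]. Elementwise product with the kernel and sum: 6·1 + 6·-1 + 1·-1.

-12 -1 -2
-4 -6 4
-6 -5 -6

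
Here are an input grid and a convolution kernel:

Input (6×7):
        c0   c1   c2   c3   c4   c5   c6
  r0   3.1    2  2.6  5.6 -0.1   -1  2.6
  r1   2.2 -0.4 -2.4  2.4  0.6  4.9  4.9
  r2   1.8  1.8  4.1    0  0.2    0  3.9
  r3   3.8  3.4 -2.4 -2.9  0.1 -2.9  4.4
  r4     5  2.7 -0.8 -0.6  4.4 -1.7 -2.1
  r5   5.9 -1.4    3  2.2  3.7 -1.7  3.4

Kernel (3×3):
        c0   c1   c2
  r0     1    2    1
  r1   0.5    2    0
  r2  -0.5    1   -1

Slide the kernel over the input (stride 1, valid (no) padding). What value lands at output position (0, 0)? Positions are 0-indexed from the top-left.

The receptive field on the input at this output position is [3.1 2 2.6 / 2.2 -0.4 -2.4 / 1.8 1.8 4.1]. Elementwise product with the kernel and sum: 3.1·1 + 2·2 + 2.6·1 + 2.2·0.5 + -0.4·2 + 1.8·-0.5 + 1.8·1 + 4.1·-1.

6.8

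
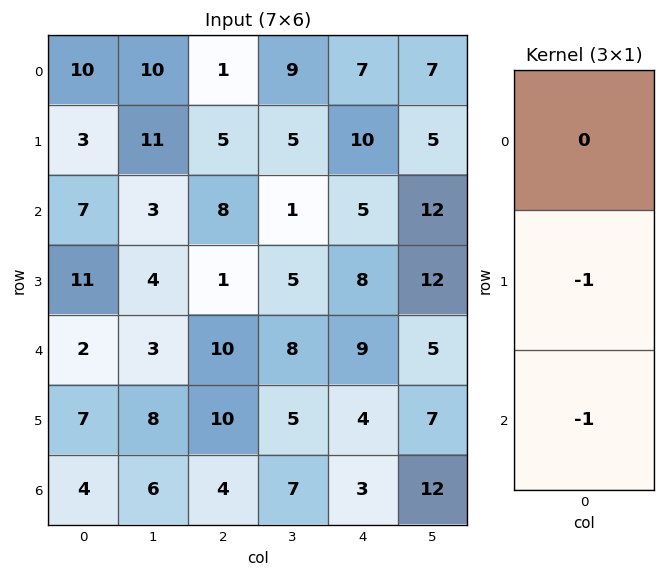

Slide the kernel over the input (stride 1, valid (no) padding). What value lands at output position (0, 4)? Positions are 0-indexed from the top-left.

The receptive field on the input at this output position is [7 / 10 / 5]. Elementwise product with the kernel and sum: 10·-1 + 5·-1.

-15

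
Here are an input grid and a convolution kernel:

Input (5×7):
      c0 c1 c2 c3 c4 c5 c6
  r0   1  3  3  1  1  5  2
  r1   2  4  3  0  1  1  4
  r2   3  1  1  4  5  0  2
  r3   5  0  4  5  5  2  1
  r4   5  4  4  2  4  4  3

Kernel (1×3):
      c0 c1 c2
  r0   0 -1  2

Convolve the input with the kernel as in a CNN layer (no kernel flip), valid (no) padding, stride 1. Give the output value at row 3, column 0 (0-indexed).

8

The receptive field on the input at this output position is [5 0 4]. Elementwise product with the kernel and sum: 0·-1 + 4·2.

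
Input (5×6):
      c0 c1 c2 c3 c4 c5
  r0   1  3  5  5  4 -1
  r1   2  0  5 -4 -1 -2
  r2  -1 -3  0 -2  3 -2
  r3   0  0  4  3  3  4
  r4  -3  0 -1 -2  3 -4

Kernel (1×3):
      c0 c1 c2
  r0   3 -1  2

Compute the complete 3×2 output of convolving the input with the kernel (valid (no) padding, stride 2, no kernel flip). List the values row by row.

Output[0,0]: The receptive field on the input at this output position is [1 3 5]. Elementwise product with the kernel and sum: 1·3 + 3·-1 + 5·2.
Output[0,1]: The receptive field on the input at this output position is [5 5 4]. Elementwise product with the kernel and sum: 5·3 + 5·-1 + 4·2.

10 18
0 8
-11 5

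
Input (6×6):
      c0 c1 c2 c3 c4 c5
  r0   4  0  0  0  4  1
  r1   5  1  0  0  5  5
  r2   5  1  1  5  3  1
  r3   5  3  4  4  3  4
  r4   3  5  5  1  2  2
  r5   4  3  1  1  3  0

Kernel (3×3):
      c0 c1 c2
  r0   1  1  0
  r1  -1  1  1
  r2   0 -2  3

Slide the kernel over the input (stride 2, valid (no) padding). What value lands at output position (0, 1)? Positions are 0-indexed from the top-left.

4

The receptive field on the input at this output position is [0 0 4 / 0 0 5 / 1 5 3]. Elementwise product with the kernel and sum: 0·1 + 0·1 + 0·-1 + 0·1 + 5·1 + 5·-2 + 3·3.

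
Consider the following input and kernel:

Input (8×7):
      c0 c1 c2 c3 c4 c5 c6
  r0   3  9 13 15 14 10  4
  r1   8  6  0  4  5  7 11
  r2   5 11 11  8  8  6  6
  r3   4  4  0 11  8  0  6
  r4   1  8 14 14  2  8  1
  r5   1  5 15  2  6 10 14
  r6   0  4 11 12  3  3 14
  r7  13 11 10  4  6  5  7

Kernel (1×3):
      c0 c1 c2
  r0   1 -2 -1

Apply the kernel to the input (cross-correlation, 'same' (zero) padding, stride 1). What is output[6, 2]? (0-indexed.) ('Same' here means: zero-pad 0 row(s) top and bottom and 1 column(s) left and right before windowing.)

-30

The receptive field on the zero-padded input at this output position is [4 11 12]. Elementwise product with the kernel and sum: 4·1 + 11·-2 + 12·-1.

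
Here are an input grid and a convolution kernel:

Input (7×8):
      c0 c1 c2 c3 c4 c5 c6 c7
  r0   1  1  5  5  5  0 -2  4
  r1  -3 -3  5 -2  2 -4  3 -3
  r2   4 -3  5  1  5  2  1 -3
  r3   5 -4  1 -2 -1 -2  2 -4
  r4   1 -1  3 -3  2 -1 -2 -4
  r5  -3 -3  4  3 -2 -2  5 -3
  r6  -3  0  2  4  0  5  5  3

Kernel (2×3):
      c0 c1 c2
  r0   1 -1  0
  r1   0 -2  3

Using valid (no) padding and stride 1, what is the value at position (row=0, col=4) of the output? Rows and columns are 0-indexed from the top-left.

22

The receptive field on the input at this output position is [5 0 -2 / 2 -4 3]. Elementwise product with the kernel and sum: 5·1 + 0·-1 + -4·-2 + 3·3.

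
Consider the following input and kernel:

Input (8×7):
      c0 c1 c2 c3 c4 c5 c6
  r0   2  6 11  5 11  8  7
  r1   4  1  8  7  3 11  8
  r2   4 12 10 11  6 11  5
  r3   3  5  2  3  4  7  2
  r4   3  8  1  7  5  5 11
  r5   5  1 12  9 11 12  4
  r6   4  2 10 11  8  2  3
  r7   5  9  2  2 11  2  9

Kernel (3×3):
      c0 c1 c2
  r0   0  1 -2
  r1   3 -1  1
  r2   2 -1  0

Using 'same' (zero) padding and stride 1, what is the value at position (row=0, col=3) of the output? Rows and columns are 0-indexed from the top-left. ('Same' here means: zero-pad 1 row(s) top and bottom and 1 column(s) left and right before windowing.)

The receptive field on the zero-padded input at this output position is [0 0 0 / 11 5 11 / 8 7 3]. Elementwise product with the kernel and sum: 0·1 + 0·-2 + 11·3 + 5·-1 + 11·1 + 8·2 + 7·-1.

48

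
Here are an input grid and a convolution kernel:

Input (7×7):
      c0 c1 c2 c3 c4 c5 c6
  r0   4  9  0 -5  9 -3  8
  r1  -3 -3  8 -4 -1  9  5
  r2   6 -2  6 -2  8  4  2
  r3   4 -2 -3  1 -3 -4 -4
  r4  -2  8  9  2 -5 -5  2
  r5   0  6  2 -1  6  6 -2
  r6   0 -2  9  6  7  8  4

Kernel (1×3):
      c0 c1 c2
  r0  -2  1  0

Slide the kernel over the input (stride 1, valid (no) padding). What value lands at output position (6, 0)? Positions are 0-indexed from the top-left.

The receptive field on the input at this output position is [0 -2 9]. Elementwise product with the kernel and sum: 0·-2 + -2·1.

-2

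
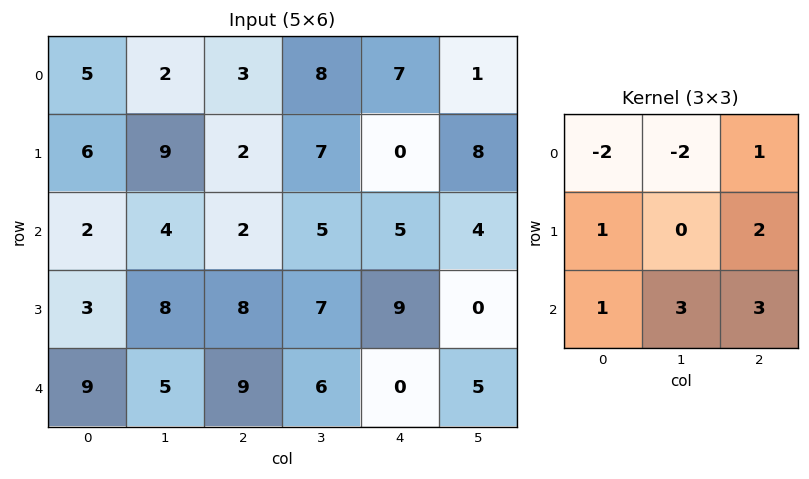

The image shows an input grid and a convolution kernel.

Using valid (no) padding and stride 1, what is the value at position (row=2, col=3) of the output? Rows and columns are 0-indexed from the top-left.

12

The receptive field on the input at this output position is [5 5 4 / 7 9 0 / 6 0 5]. Elementwise product with the kernel and sum: 5·-2 + 5·-2 + 4·1 + 7·1 + 0·2 + 6·1 + 0·3 + 5·3.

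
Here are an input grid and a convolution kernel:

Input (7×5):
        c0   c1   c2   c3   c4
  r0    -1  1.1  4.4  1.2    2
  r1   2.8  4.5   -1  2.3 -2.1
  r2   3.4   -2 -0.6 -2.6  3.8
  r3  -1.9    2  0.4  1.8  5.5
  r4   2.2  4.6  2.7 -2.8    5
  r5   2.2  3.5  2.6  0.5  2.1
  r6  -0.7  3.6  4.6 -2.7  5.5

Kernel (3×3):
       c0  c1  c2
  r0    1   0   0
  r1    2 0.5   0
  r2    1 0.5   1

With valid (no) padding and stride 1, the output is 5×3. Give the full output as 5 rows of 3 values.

Output[0,0]: The receptive field on the input at this output position is [-1 1.1 4.4 / 2.8 4.5 -1 / 3.4 -2 -0.6]. Elementwise product with the kernel and sum: -1·1 + 2.8·2 + 4.5·0.5 + 3.4·1 + -2·0.5 + -0.6·1.
Output[0,1]: The receptive field on the input at this output position is [1.1 4.4 1.2 / 4.5 -1 2.3 / -2 -0.6 -2.6]. Elementwise product with the kernel and sum: 1.1·1 + 4.5·2 + -1·0.5 + -2·1 + -0.6·0.5 + -2.6·1.

8.65 4.7 5.45
8.1 4.2 3.3
7.8 5.35 7.4
11.35 17.85 9.35
14.05 16.1 16.9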